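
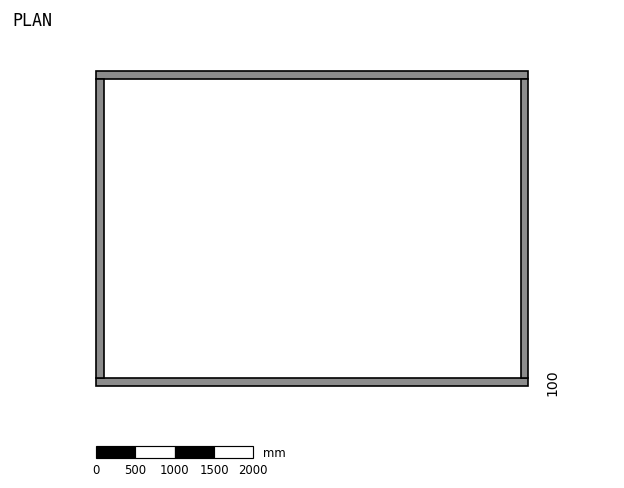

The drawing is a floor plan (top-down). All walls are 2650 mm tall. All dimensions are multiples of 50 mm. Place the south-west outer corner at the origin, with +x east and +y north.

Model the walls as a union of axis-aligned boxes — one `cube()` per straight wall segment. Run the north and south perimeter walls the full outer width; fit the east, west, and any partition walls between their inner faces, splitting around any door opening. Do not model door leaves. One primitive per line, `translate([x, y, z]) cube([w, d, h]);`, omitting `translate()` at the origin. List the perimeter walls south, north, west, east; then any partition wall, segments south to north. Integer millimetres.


cube([5500, 100, 2650]);
translate([0, 3900, 0]) cube([5500, 100, 2650]);
translate([0, 100, 0]) cube([100, 3800, 2650]);
translate([5400, 100, 0]) cube([100, 3800, 2650]);


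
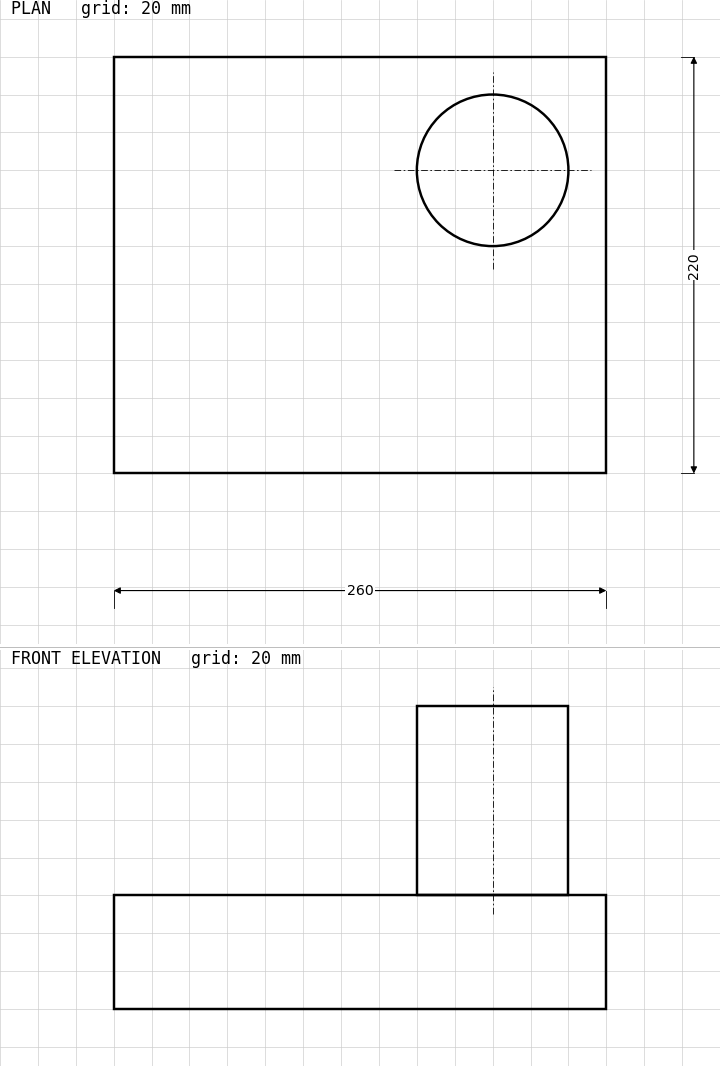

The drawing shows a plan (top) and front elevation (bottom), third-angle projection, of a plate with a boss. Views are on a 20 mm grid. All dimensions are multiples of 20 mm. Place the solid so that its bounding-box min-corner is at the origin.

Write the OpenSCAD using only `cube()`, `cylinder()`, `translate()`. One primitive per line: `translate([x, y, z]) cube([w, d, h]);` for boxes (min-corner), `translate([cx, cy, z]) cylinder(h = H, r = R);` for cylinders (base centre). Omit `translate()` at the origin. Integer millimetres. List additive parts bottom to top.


cube([260, 220, 60]);
translate([200, 160, 60]) cylinder(h = 100, r = 40);


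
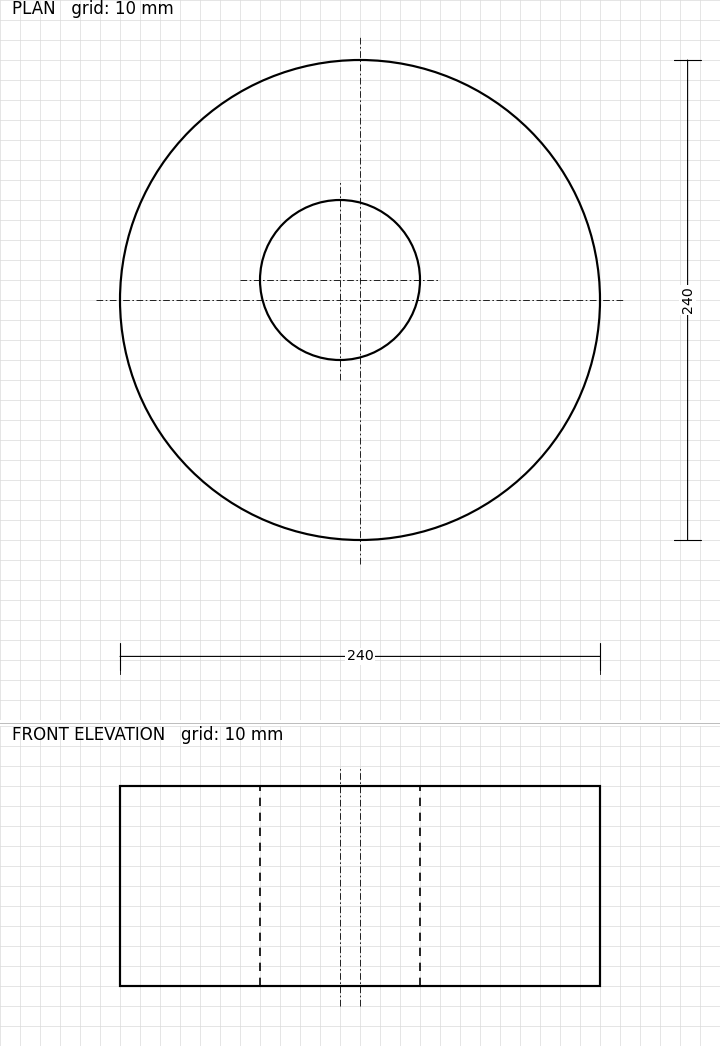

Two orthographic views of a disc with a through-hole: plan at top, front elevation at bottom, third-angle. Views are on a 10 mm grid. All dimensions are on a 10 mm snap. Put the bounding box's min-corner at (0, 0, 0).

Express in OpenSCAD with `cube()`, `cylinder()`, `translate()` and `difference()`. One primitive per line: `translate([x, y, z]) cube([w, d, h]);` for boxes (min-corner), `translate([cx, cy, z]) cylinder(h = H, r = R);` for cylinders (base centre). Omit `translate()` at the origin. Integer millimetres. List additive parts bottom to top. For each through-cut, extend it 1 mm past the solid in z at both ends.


difference() {
  translate([120, 120, 0]) cylinder(h = 100, r = 120);
  translate([110, 130, -1]) cylinder(h = 102, r = 40);
}


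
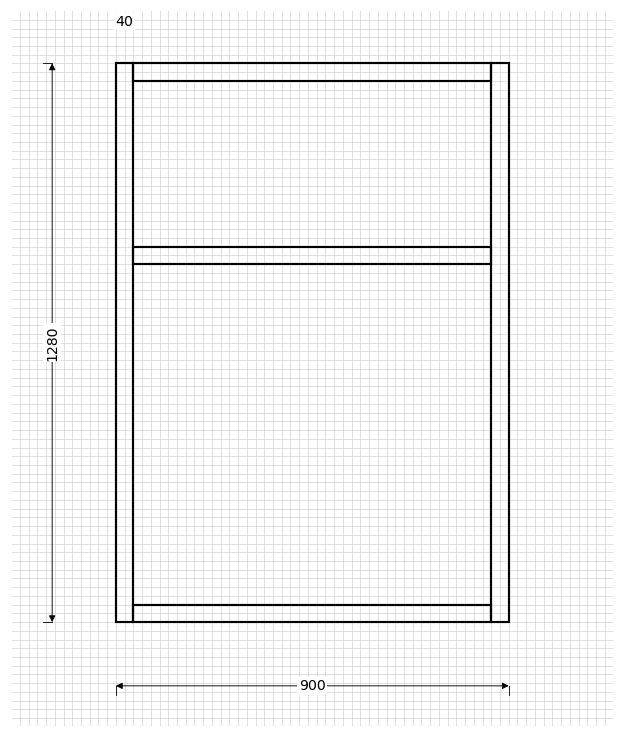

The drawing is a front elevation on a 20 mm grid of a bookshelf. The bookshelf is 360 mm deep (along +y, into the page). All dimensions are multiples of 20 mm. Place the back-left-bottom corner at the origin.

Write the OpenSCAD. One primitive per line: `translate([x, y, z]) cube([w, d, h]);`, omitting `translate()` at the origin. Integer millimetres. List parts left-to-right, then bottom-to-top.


cube([40, 360, 1280]);
translate([40, 0, 0]) cube([820, 360, 40]);
translate([40, 0, 820]) cube([820, 360, 40]);
translate([40, 0, 1240]) cube([820, 360, 40]);
translate([860, 0, 0]) cube([40, 360, 1280]);


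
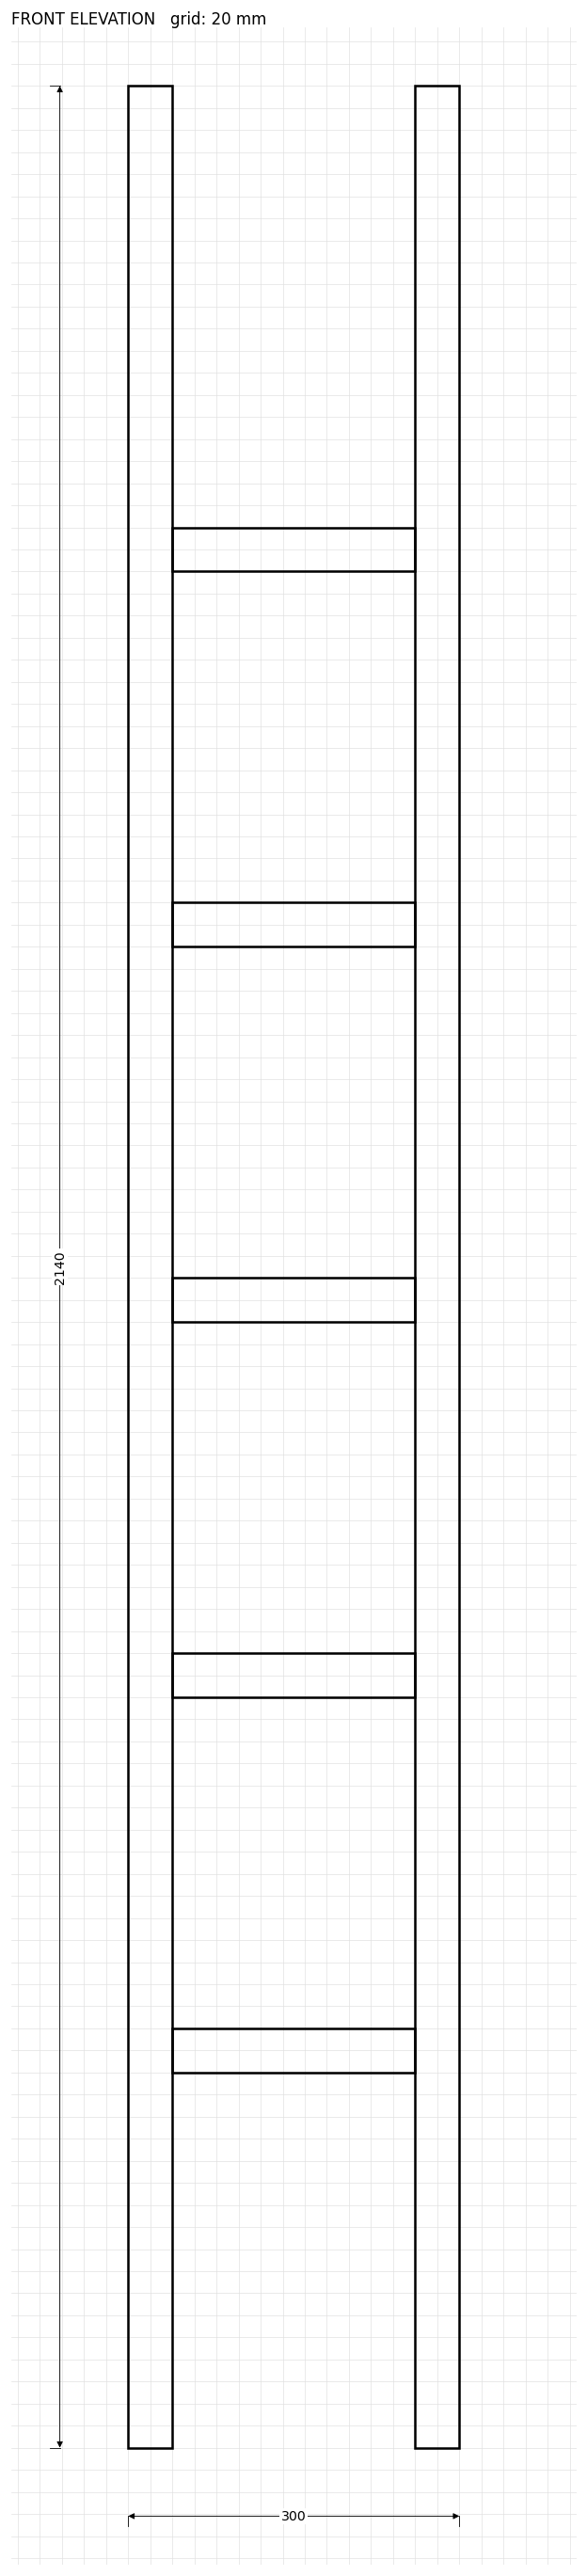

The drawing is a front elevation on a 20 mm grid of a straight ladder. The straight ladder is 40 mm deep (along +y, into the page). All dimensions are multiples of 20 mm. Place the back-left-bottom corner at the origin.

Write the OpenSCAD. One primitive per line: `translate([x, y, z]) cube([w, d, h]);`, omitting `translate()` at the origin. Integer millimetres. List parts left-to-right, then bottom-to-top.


cube([40, 40, 2140]);
translate([40, 0, 340]) cube([220, 40, 40]);
translate([40, 0, 680]) cube([220, 40, 40]);
translate([40, 0, 1020]) cube([220, 40, 40]);
translate([40, 0, 1360]) cube([220, 40, 40]);
translate([40, 0, 1700]) cube([220, 40, 40]);
translate([260, 0, 0]) cube([40, 40, 2140]);


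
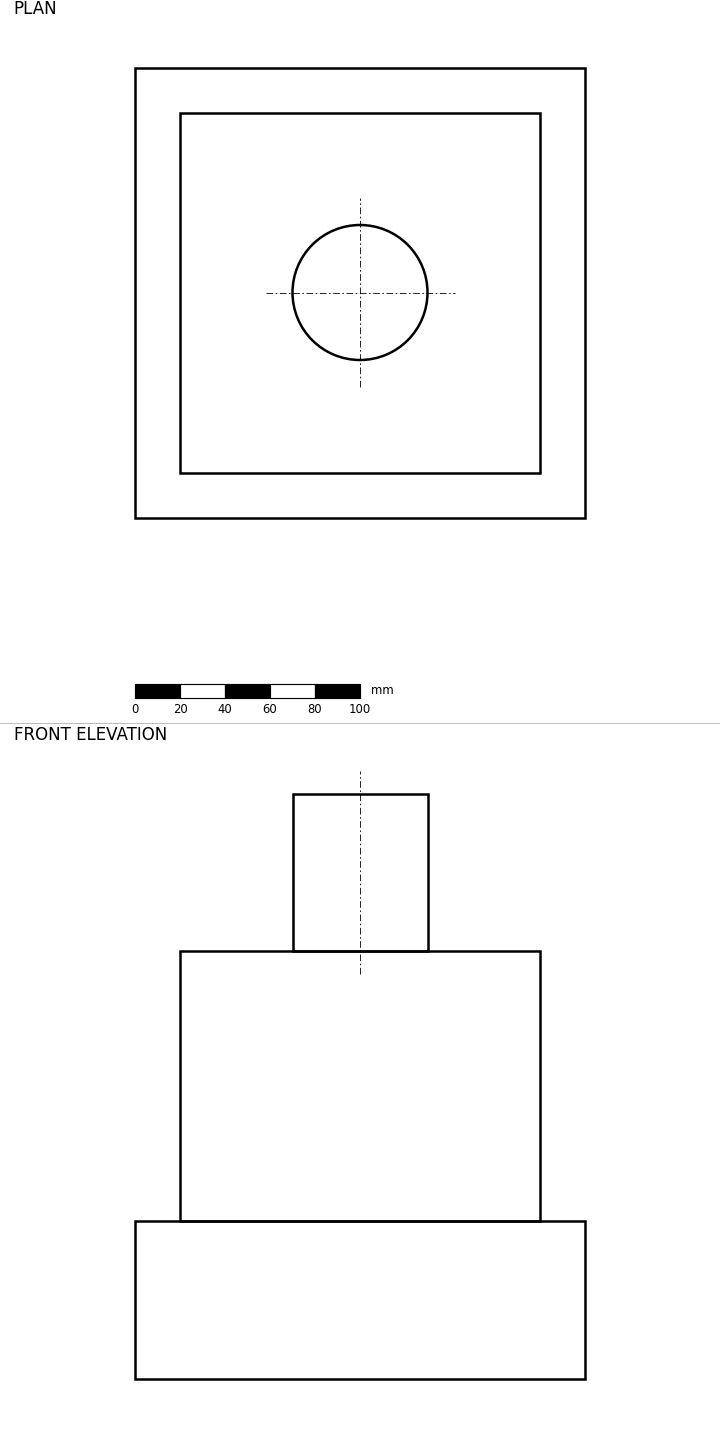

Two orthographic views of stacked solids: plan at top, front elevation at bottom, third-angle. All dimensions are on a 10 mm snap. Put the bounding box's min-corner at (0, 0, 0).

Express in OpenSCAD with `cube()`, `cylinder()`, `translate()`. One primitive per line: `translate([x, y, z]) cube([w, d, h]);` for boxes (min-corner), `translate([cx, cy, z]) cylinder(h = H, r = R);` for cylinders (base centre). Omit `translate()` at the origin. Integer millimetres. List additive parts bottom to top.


cube([200, 200, 70]);
translate([20, 20, 70]) cube([160, 160, 120]);
translate([100, 100, 190]) cylinder(h = 70, r = 30);


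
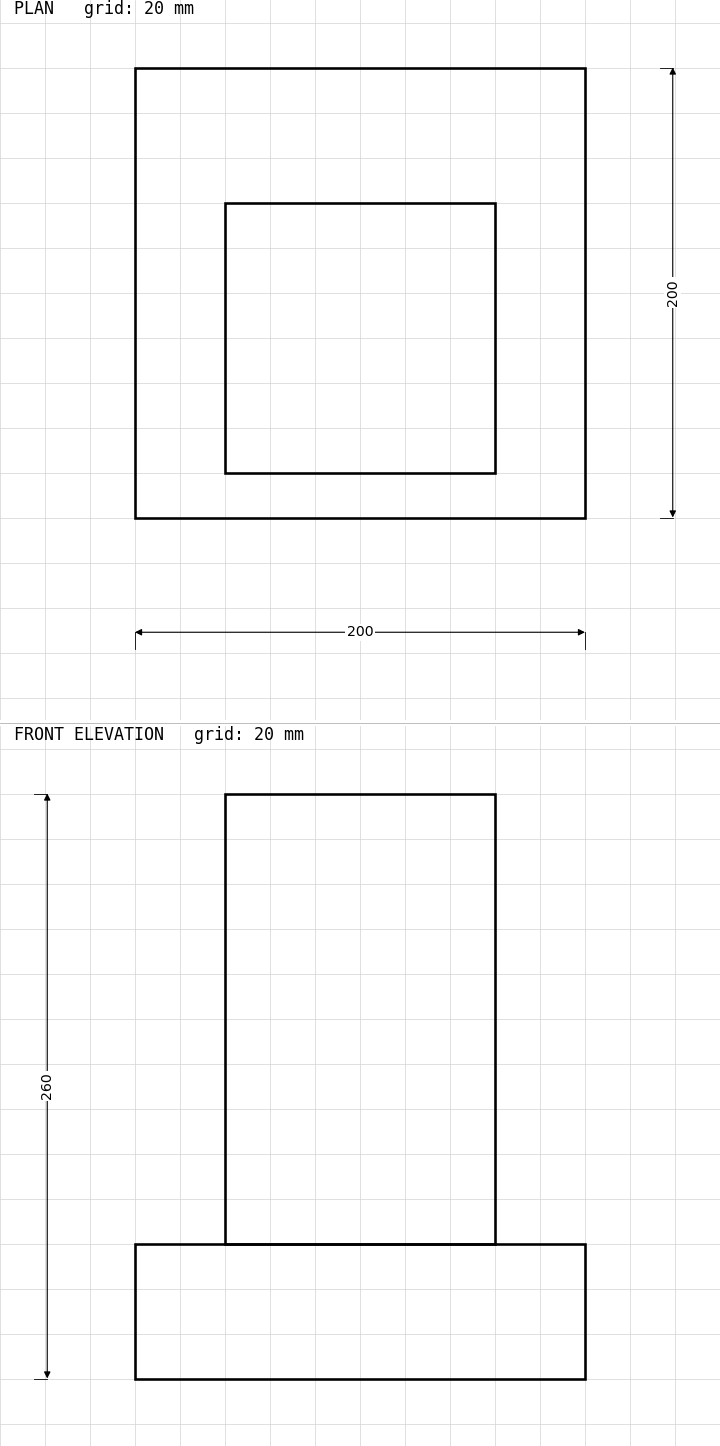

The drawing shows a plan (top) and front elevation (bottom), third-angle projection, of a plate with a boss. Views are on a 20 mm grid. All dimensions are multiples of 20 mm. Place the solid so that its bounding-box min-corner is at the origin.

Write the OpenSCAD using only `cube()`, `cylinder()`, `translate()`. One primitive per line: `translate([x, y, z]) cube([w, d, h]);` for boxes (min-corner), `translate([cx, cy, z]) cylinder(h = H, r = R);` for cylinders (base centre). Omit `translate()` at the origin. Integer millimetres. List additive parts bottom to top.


cube([200, 200, 60]);
translate([40, 20, 60]) cube([120, 120, 200]);


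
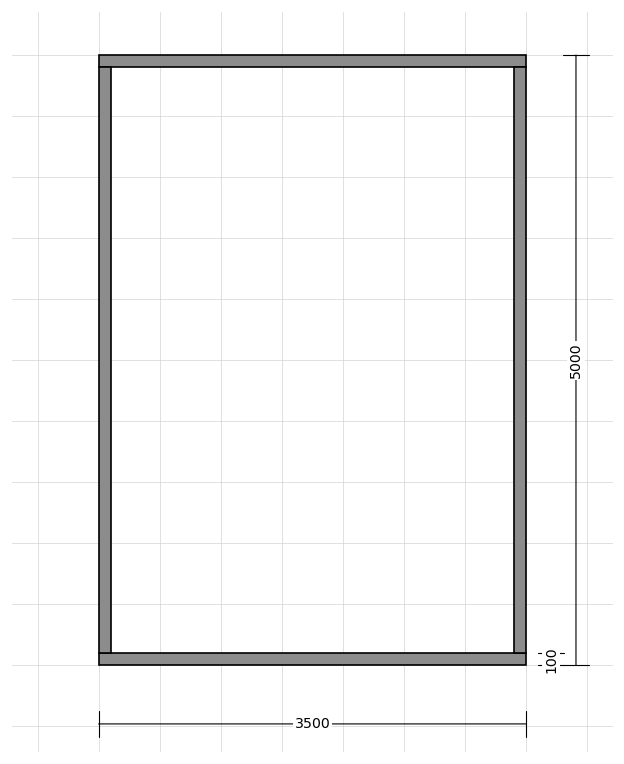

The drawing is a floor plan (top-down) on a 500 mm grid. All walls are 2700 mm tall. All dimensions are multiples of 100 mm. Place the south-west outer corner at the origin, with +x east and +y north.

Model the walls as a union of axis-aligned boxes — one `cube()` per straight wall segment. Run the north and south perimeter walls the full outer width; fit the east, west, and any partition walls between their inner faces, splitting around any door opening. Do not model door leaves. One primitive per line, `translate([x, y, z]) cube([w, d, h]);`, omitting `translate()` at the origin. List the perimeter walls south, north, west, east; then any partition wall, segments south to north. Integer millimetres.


cube([3500, 100, 2700]);
translate([0, 4900, 0]) cube([3500, 100, 2700]);
translate([0, 100, 0]) cube([100, 4800, 2700]);
translate([3400, 100, 0]) cube([100, 4800, 2700]);


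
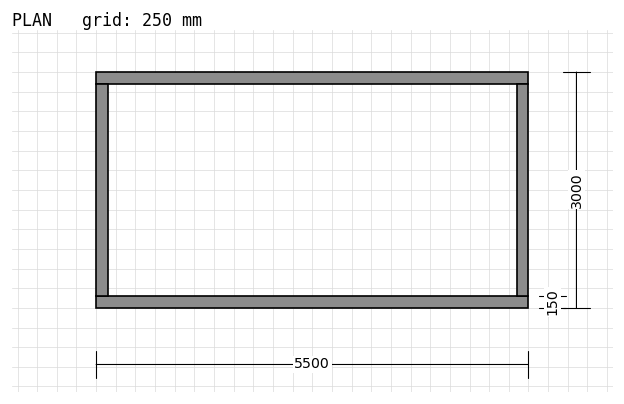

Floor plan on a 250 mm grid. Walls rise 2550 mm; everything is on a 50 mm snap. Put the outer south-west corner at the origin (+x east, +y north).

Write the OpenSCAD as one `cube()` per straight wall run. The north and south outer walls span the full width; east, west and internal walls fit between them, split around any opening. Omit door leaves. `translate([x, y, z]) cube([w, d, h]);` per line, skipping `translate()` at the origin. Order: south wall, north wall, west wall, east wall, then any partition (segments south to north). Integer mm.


cube([5500, 150, 2550]);
translate([0, 2850, 0]) cube([5500, 150, 2550]);
translate([0, 150, 0]) cube([150, 2700, 2550]);
translate([5350, 150, 0]) cube([150, 2700, 2550]);


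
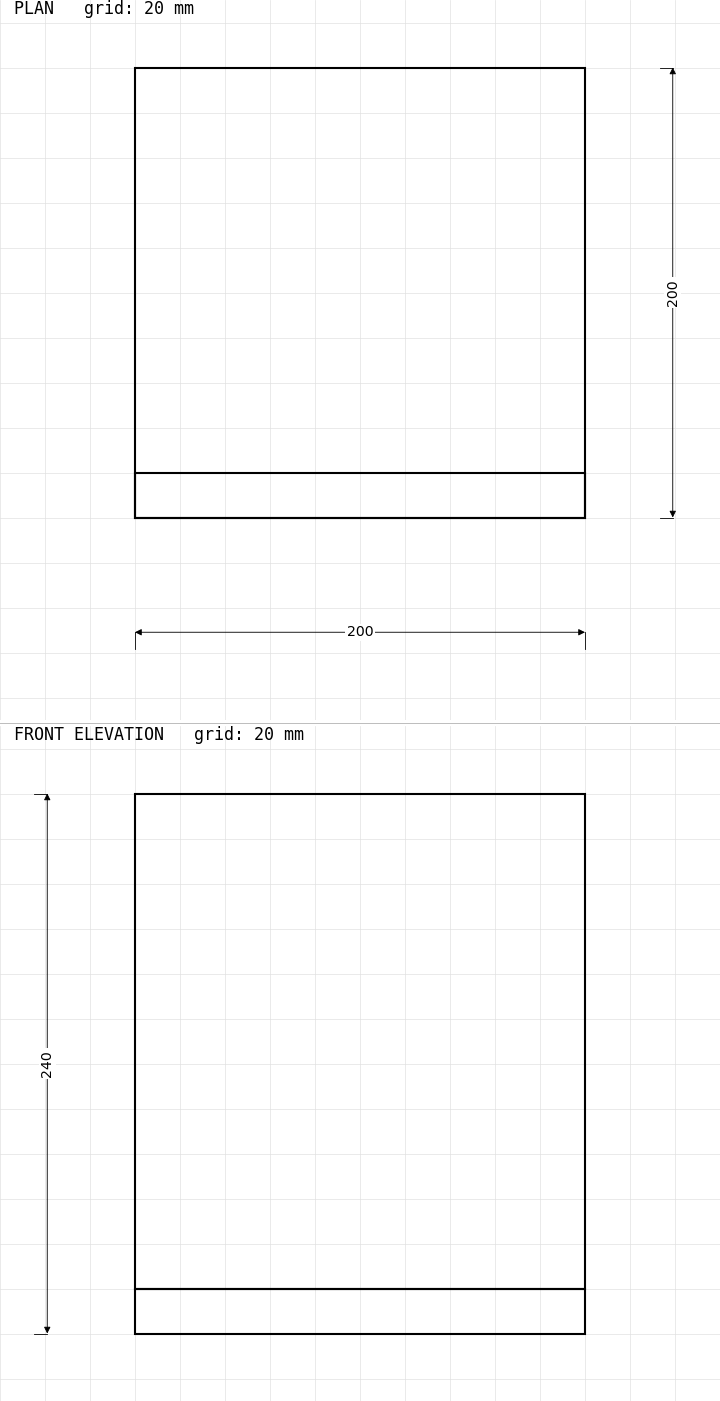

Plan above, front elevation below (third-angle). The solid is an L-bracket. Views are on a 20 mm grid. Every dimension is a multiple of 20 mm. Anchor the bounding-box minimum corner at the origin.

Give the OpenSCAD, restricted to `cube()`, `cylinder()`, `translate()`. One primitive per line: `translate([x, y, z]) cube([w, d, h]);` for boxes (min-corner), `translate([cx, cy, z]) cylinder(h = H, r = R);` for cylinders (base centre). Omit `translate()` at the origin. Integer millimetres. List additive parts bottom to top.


cube([200, 200, 20]);
translate([0, 0, 20]) cube([200, 20, 220]);


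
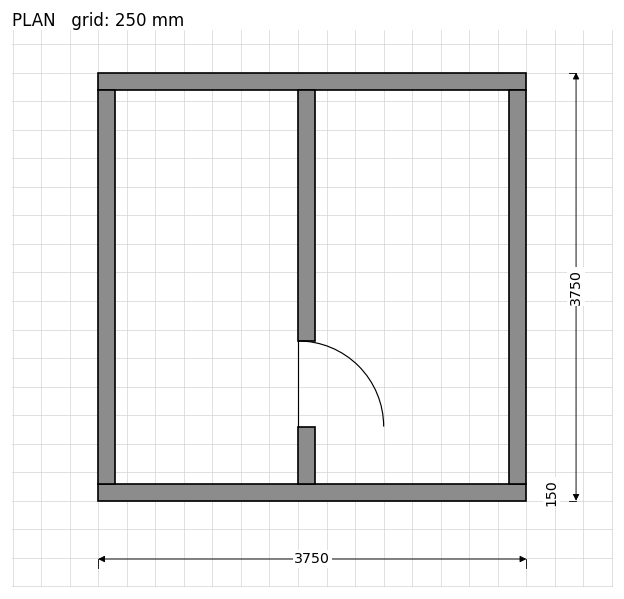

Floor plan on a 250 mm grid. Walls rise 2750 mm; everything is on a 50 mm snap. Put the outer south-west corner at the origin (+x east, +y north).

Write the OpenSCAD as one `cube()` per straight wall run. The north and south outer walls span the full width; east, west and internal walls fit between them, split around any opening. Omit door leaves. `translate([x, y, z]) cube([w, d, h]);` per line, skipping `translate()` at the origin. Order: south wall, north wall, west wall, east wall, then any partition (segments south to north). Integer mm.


cube([3750, 150, 2750]);
translate([0, 3600, 0]) cube([3750, 150, 2750]);
translate([0, 150, 0]) cube([150, 3450, 2750]);
translate([3600, 150, 0]) cube([150, 3450, 2750]);
translate([1750, 150, 0]) cube([150, 500, 2750]);
translate([1750, 1400, 0]) cube([150, 2200, 2750]);


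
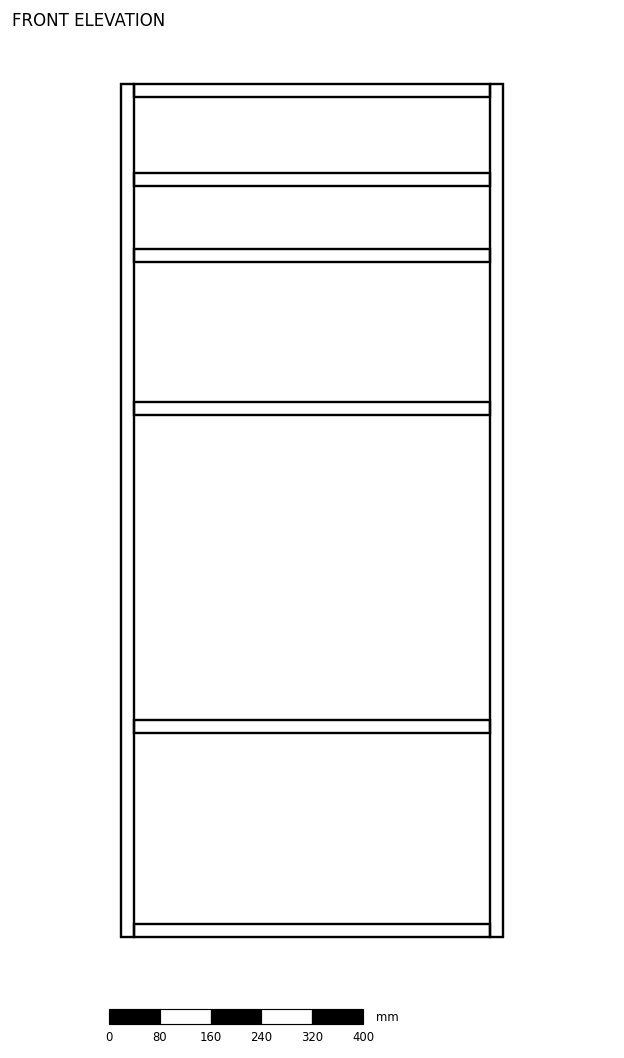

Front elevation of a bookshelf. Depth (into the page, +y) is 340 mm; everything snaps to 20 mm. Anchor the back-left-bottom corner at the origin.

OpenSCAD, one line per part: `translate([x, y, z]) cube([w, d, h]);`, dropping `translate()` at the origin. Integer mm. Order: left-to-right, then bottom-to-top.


cube([20, 340, 1340]);
translate([20, 0, 0]) cube([560, 340, 20]);
translate([20, 0, 320]) cube([560, 340, 20]);
translate([20, 0, 820]) cube([560, 340, 20]);
translate([20, 0, 1060]) cube([560, 340, 20]);
translate([20, 0, 1180]) cube([560, 340, 20]);
translate([20, 0, 1320]) cube([560, 340, 20]);
translate([580, 0, 0]) cube([20, 340, 1340]);


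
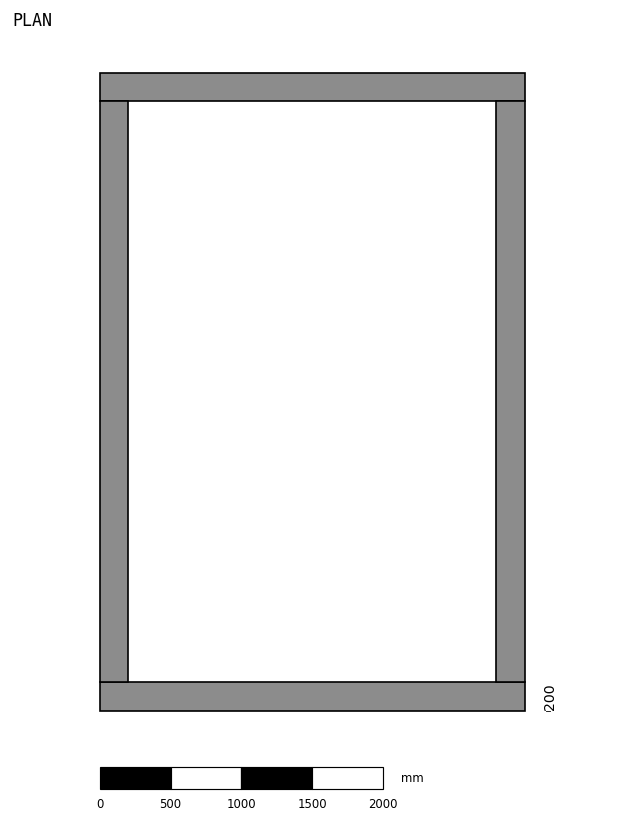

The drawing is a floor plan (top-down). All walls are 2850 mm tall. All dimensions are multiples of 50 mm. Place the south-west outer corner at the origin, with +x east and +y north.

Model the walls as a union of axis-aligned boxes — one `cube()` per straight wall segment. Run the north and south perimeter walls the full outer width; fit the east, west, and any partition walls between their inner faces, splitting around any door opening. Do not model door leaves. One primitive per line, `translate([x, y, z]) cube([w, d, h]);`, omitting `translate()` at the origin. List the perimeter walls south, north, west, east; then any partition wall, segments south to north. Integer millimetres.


cube([3000, 200, 2850]);
translate([0, 4300, 0]) cube([3000, 200, 2850]);
translate([0, 200, 0]) cube([200, 4100, 2850]);
translate([2800, 200, 0]) cube([200, 4100, 2850]);


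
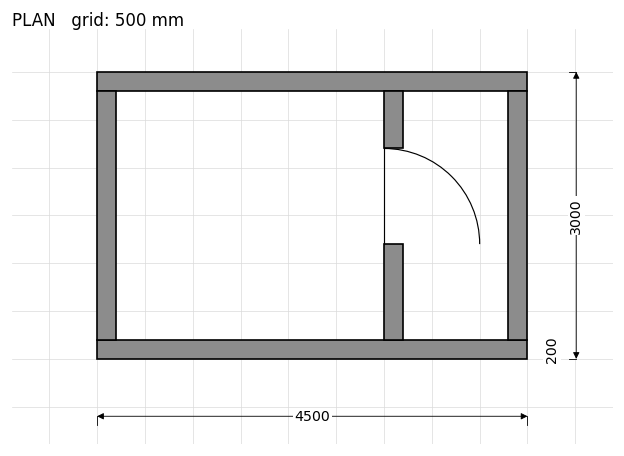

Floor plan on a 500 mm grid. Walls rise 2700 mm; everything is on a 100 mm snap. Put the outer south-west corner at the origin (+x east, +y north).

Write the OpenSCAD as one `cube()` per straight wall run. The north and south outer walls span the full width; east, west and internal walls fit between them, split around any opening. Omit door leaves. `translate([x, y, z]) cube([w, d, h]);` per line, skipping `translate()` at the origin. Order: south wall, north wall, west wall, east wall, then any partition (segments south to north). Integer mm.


cube([4500, 200, 2700]);
translate([0, 2800, 0]) cube([4500, 200, 2700]);
translate([0, 200, 0]) cube([200, 2600, 2700]);
translate([4300, 200, 0]) cube([200, 2600, 2700]);
translate([3000, 200, 0]) cube([200, 1000, 2700]);
translate([3000, 2200, 0]) cube([200, 600, 2700]);


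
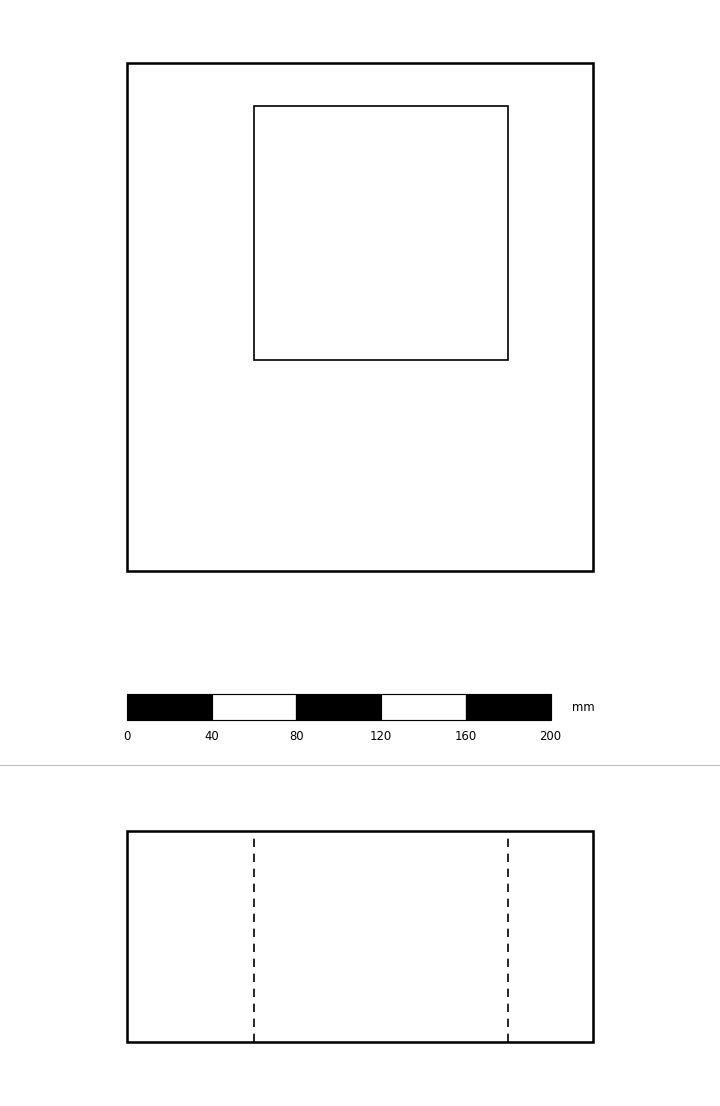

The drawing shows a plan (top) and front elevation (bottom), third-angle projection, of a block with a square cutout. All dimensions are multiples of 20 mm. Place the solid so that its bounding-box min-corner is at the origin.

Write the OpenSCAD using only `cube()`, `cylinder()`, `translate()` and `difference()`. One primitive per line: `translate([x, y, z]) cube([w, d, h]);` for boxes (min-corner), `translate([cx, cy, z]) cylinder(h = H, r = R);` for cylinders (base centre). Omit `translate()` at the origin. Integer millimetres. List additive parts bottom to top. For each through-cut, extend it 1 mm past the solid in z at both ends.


difference() {
  cube([220, 240, 100]);
  translate([60, 100, -1]) cube([120, 120, 102]);
}


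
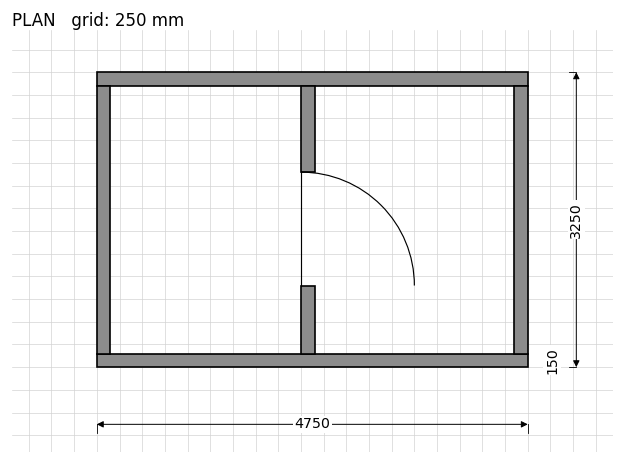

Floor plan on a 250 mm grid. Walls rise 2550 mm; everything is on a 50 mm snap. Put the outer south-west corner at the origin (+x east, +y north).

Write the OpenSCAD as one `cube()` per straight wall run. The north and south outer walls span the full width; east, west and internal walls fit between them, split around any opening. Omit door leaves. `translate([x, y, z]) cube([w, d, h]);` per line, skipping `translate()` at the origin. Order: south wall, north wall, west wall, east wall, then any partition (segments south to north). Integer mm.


cube([4750, 150, 2550]);
translate([0, 3100, 0]) cube([4750, 150, 2550]);
translate([0, 150, 0]) cube([150, 2950, 2550]);
translate([4600, 150, 0]) cube([150, 2950, 2550]);
translate([2250, 150, 0]) cube([150, 750, 2550]);
translate([2250, 2150, 0]) cube([150, 950, 2550]);


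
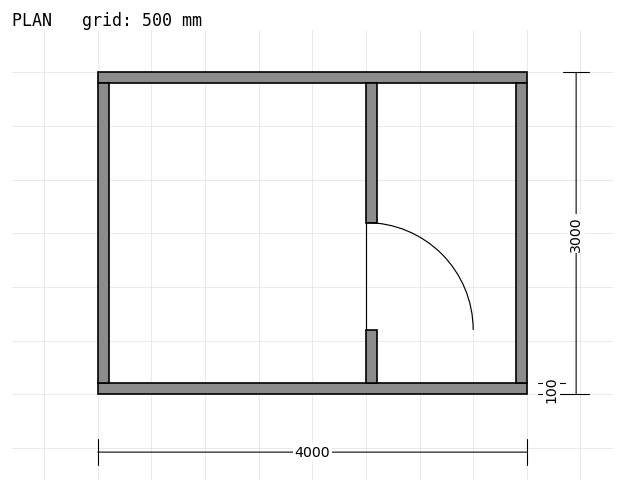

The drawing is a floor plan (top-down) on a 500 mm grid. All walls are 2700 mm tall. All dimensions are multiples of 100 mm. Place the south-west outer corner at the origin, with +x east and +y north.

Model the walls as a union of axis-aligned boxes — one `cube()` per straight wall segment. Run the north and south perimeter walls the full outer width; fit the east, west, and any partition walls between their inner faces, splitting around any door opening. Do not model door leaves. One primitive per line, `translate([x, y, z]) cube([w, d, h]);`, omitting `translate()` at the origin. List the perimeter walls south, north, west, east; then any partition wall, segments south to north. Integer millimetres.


cube([4000, 100, 2700]);
translate([0, 2900, 0]) cube([4000, 100, 2700]);
translate([0, 100, 0]) cube([100, 2800, 2700]);
translate([3900, 100, 0]) cube([100, 2800, 2700]);
translate([2500, 100, 0]) cube([100, 500, 2700]);
translate([2500, 1600, 0]) cube([100, 1300, 2700]);


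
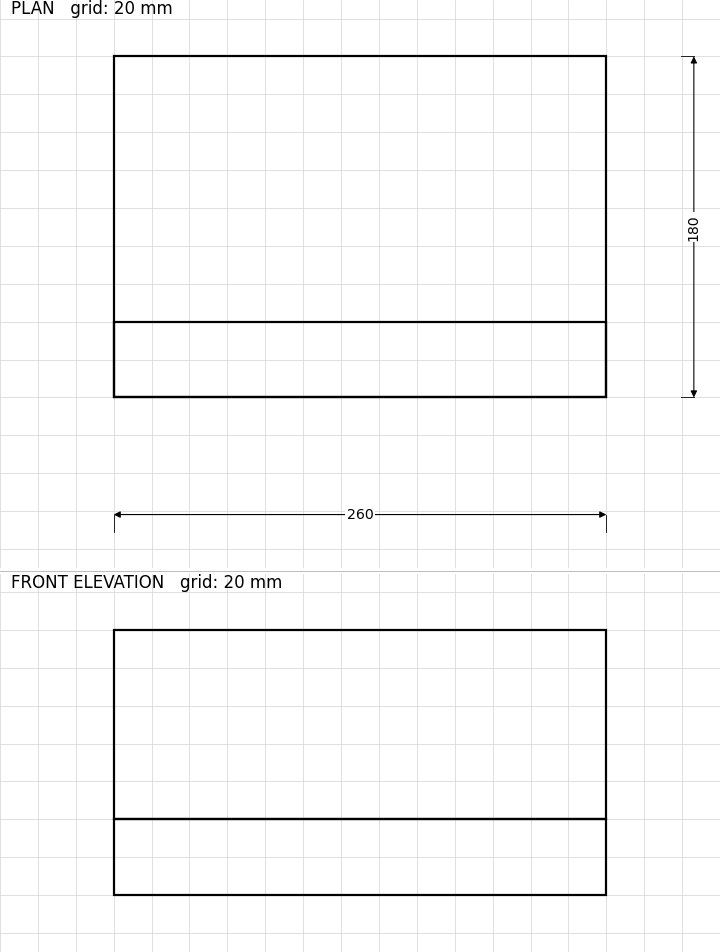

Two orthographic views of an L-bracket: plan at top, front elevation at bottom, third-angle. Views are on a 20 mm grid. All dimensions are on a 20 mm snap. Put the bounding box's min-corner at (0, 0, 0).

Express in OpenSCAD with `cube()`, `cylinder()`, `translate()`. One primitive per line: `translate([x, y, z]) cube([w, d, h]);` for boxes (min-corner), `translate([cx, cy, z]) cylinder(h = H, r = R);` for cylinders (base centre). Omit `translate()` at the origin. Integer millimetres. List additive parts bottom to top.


cube([260, 180, 40]);
translate([0, 0, 40]) cube([260, 40, 100]);


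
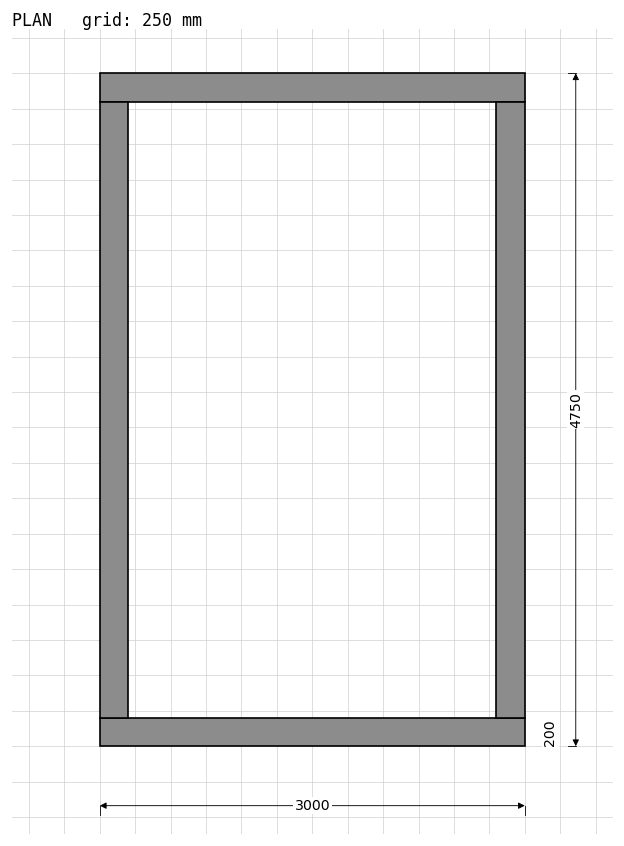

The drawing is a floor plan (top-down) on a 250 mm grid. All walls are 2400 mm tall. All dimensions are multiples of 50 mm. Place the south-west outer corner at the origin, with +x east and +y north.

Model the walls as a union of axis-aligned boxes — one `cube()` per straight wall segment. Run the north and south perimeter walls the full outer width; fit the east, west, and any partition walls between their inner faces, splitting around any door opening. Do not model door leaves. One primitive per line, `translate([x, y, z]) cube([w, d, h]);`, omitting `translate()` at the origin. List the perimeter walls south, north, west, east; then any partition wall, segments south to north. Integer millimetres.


cube([3000, 200, 2400]);
translate([0, 4550, 0]) cube([3000, 200, 2400]);
translate([0, 200, 0]) cube([200, 4350, 2400]);
translate([2800, 200, 0]) cube([200, 4350, 2400]);


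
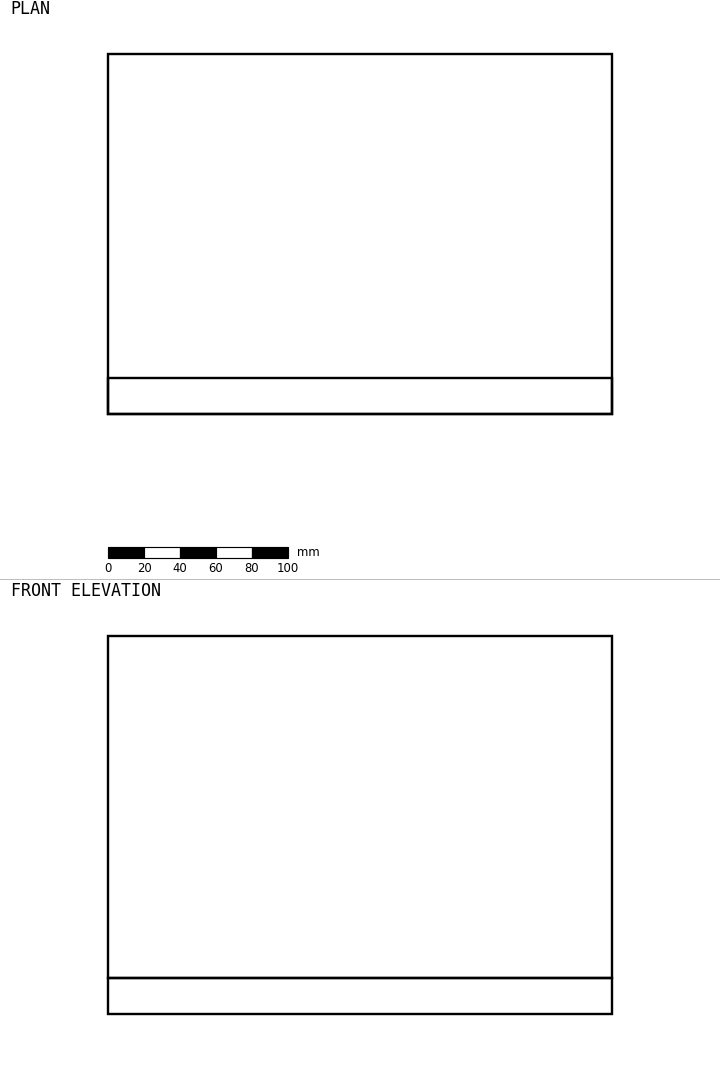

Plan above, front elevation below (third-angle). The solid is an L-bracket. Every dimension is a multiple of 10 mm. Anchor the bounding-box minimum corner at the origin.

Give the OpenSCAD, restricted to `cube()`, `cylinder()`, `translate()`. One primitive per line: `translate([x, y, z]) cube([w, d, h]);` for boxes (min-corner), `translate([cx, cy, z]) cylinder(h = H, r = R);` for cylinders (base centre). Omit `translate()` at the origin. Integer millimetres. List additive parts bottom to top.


cube([280, 200, 20]);
translate([0, 0, 20]) cube([280, 20, 190]);


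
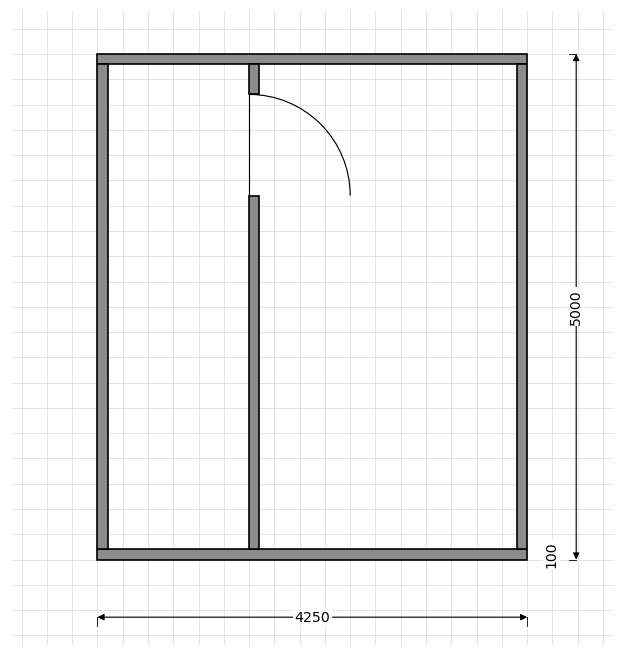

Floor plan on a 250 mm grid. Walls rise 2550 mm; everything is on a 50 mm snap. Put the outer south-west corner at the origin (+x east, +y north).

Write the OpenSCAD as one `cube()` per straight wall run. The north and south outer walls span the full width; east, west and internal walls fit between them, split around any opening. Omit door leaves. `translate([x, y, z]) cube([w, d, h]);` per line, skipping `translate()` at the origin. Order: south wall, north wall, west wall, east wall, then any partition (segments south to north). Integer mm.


cube([4250, 100, 2550]);
translate([0, 4900, 0]) cube([4250, 100, 2550]);
translate([0, 100, 0]) cube([100, 4800, 2550]);
translate([4150, 100, 0]) cube([100, 4800, 2550]);
translate([1500, 100, 0]) cube([100, 3500, 2550]);
translate([1500, 4600, 0]) cube([100, 300, 2550]);


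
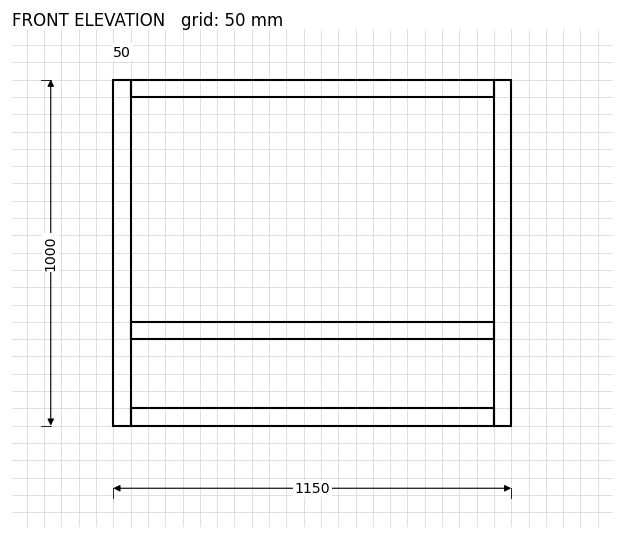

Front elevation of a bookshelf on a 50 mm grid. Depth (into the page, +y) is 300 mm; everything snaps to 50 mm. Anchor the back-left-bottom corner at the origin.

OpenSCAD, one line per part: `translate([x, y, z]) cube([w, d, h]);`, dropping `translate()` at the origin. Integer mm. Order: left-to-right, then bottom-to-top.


cube([50, 300, 1000]);
translate([50, 0, 0]) cube([1050, 300, 50]);
translate([50, 0, 250]) cube([1050, 300, 50]);
translate([50, 0, 950]) cube([1050, 300, 50]);
translate([1100, 0, 0]) cube([50, 300, 1000]);


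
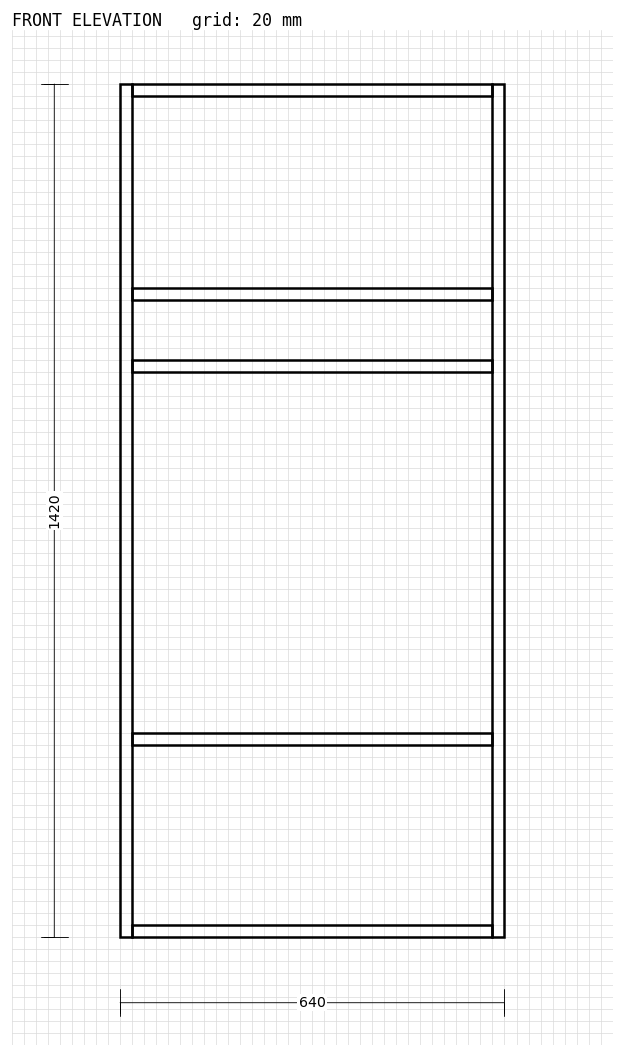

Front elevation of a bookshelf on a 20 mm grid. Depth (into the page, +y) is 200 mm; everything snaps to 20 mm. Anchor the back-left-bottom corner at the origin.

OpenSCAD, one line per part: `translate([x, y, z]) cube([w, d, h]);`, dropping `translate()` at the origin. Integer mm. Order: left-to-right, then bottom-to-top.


cube([20, 200, 1420]);
translate([20, 0, 0]) cube([600, 200, 20]);
translate([20, 0, 320]) cube([600, 200, 20]);
translate([20, 0, 940]) cube([600, 200, 20]);
translate([20, 0, 1060]) cube([600, 200, 20]);
translate([20, 0, 1400]) cube([600, 200, 20]);
translate([620, 0, 0]) cube([20, 200, 1420]);


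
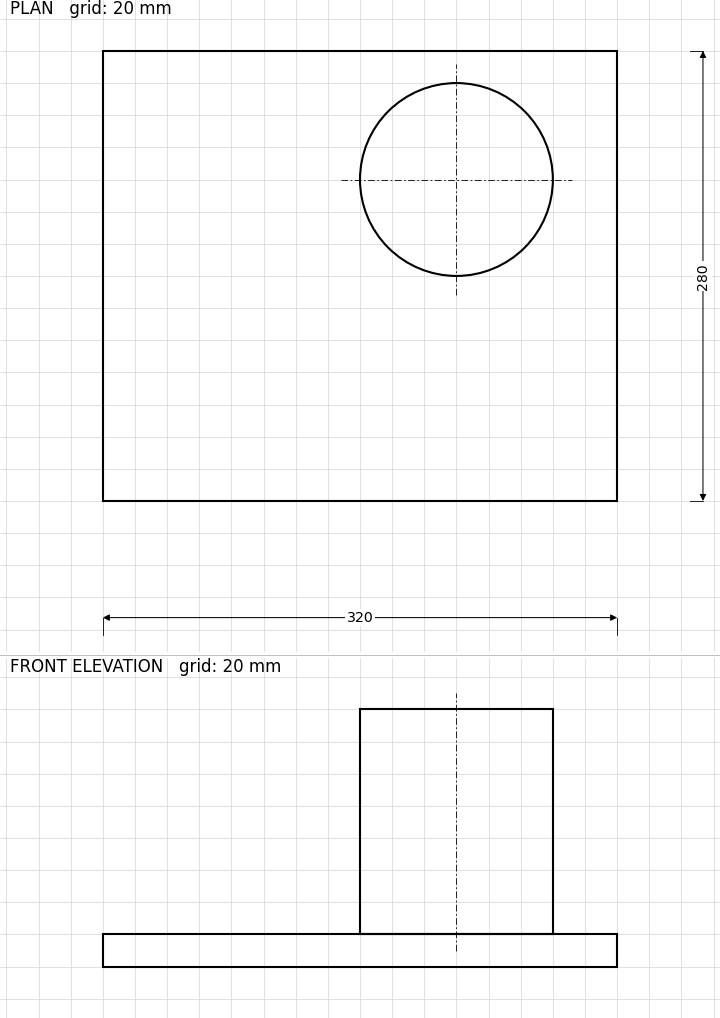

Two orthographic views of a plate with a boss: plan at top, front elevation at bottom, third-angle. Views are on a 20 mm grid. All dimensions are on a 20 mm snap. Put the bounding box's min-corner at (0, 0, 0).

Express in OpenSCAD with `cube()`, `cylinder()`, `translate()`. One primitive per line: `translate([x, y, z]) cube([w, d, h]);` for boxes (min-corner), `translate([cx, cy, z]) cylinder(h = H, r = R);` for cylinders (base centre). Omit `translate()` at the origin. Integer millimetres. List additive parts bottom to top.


cube([320, 280, 20]);
translate([220, 200, 20]) cylinder(h = 140, r = 60);


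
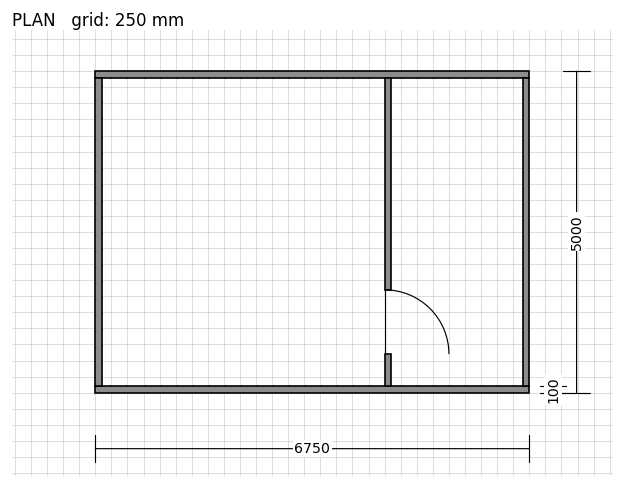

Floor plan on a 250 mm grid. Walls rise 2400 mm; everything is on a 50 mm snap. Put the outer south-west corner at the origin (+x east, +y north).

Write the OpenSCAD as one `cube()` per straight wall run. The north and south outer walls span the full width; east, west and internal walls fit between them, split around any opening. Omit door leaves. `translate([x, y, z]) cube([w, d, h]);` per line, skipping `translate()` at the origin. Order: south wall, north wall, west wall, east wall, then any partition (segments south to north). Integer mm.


cube([6750, 100, 2400]);
translate([0, 4900, 0]) cube([6750, 100, 2400]);
translate([0, 100, 0]) cube([100, 4800, 2400]);
translate([6650, 100, 0]) cube([100, 4800, 2400]);
translate([4500, 100, 0]) cube([100, 500, 2400]);
translate([4500, 1600, 0]) cube([100, 3300, 2400]);


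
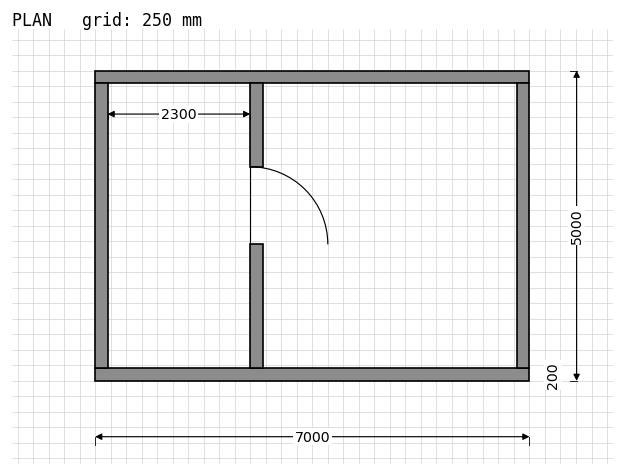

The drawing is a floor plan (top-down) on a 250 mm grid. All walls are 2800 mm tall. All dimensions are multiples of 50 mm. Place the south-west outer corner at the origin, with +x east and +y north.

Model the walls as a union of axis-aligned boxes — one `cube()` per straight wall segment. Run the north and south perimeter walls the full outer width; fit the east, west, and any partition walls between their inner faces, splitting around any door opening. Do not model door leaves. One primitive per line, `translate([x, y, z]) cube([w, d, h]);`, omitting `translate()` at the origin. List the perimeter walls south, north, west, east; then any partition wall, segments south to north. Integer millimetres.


cube([7000, 200, 2800]);
translate([0, 4800, 0]) cube([7000, 200, 2800]);
translate([0, 200, 0]) cube([200, 4600, 2800]);
translate([6800, 200, 0]) cube([200, 4600, 2800]);
translate([2500, 200, 0]) cube([200, 2000, 2800]);
translate([2500, 3450, 0]) cube([200, 1350, 2800]);


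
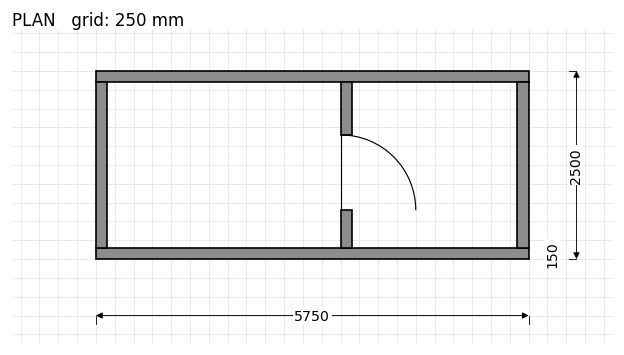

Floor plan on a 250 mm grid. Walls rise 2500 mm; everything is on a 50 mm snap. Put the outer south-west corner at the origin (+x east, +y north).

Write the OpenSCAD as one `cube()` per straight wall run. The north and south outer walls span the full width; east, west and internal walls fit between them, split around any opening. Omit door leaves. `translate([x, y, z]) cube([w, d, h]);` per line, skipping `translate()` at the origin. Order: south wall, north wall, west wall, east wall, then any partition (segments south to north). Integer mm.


cube([5750, 150, 2500]);
translate([0, 2350, 0]) cube([5750, 150, 2500]);
translate([0, 150, 0]) cube([150, 2200, 2500]);
translate([5600, 150, 0]) cube([150, 2200, 2500]);
translate([3250, 150, 0]) cube([150, 500, 2500]);
translate([3250, 1650, 0]) cube([150, 700, 2500]);


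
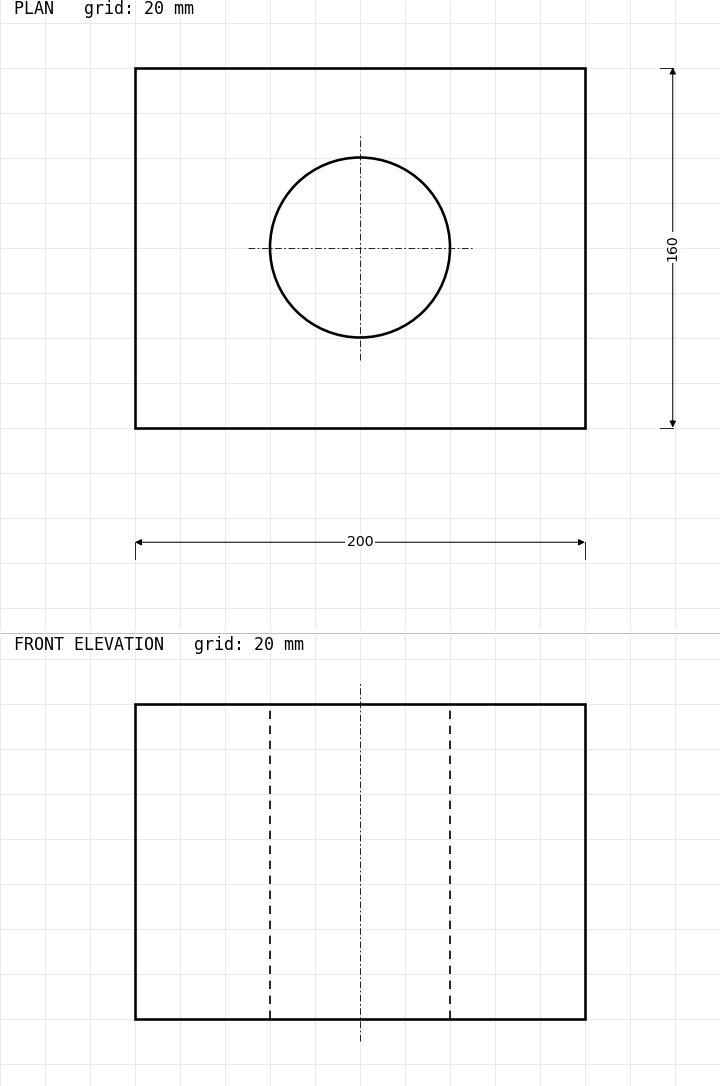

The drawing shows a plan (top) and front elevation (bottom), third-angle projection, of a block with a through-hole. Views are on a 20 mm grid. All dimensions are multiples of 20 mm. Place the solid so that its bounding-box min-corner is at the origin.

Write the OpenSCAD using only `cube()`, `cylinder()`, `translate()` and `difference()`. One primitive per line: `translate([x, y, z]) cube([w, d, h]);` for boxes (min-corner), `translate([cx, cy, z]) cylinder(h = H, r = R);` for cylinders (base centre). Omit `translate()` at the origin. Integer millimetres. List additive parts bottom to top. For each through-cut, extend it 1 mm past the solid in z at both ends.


difference() {
  cube([200, 160, 140]);
  translate([100, 80, -1]) cylinder(h = 142, r = 40);
}


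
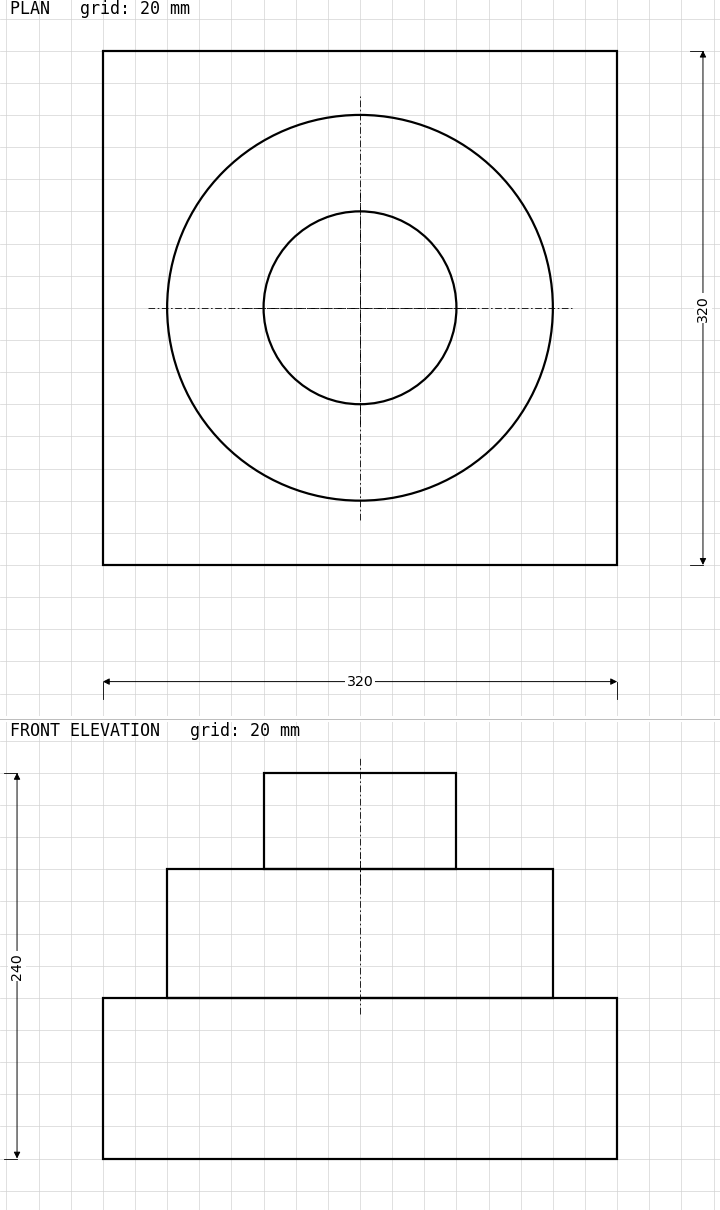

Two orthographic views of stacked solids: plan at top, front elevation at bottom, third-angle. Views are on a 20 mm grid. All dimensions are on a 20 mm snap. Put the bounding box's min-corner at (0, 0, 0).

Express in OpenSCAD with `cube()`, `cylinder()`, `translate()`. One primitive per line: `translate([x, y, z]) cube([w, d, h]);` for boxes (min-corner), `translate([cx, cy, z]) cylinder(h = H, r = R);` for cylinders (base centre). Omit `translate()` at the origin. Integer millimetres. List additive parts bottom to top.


cube([320, 320, 100]);
translate([160, 160, 100]) cylinder(h = 80, r = 120);
translate([160, 160, 180]) cylinder(h = 60, r = 60);


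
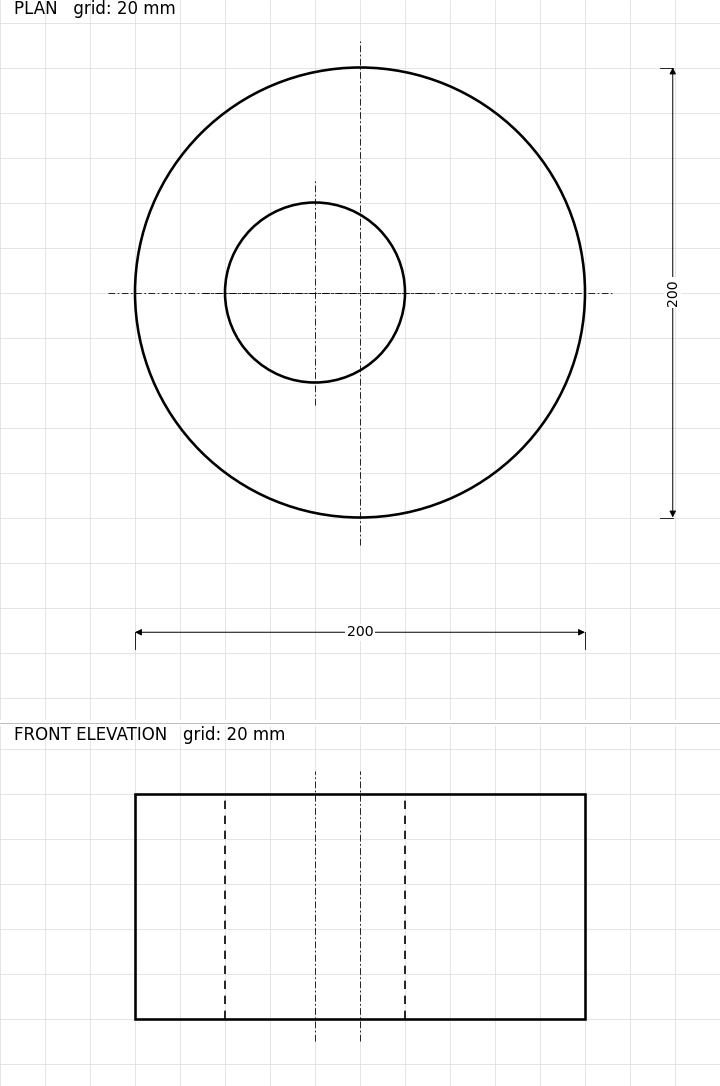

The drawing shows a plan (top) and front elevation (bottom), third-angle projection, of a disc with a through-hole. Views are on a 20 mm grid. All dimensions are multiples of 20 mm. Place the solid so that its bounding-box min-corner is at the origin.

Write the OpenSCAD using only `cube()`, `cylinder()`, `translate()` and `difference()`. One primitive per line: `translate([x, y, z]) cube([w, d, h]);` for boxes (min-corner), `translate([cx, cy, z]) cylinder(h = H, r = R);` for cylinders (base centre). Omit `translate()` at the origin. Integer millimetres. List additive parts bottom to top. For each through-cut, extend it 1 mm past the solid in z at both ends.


difference() {
  translate([100, 100, 0]) cylinder(h = 100, r = 100);
  translate([80, 100, -1]) cylinder(h = 102, r = 40);
}


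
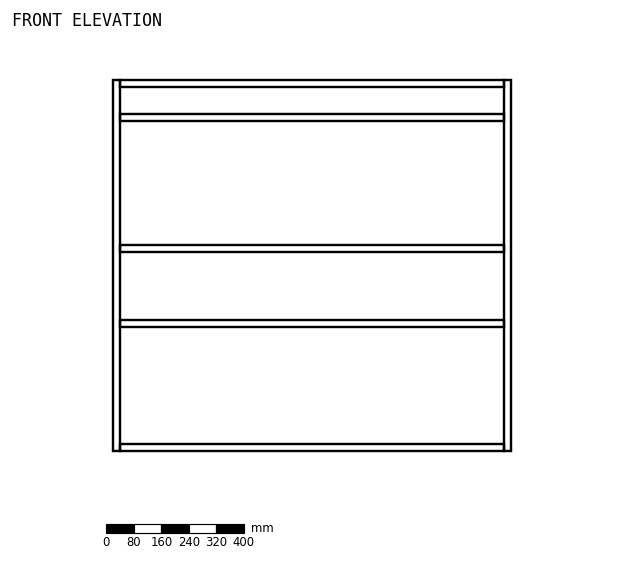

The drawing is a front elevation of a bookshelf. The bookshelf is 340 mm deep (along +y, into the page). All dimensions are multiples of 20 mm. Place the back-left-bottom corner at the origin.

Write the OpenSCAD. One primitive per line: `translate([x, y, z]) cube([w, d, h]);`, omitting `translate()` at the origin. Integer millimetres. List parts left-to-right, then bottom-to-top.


cube([20, 340, 1080]);
translate([20, 0, 0]) cube([1120, 340, 20]);
translate([20, 0, 360]) cube([1120, 340, 20]);
translate([20, 0, 580]) cube([1120, 340, 20]);
translate([20, 0, 960]) cube([1120, 340, 20]);
translate([20, 0, 1060]) cube([1120, 340, 20]);
translate([1140, 0, 0]) cube([20, 340, 1080]);


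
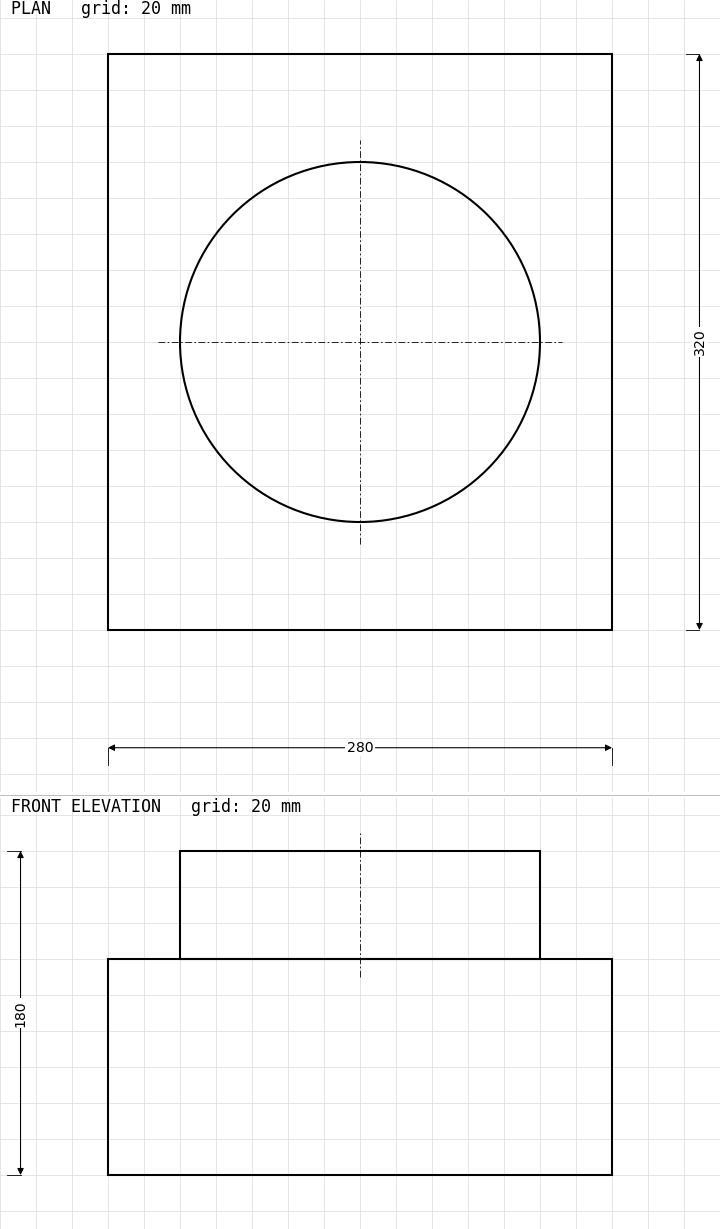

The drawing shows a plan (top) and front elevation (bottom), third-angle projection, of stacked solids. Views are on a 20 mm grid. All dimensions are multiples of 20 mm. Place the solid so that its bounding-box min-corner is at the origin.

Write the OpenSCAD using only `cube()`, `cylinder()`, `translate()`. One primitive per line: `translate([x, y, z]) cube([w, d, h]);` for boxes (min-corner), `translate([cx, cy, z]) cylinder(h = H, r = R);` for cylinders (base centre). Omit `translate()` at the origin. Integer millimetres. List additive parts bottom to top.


cube([280, 320, 120]);
translate([140, 160, 120]) cylinder(h = 60, r = 100);


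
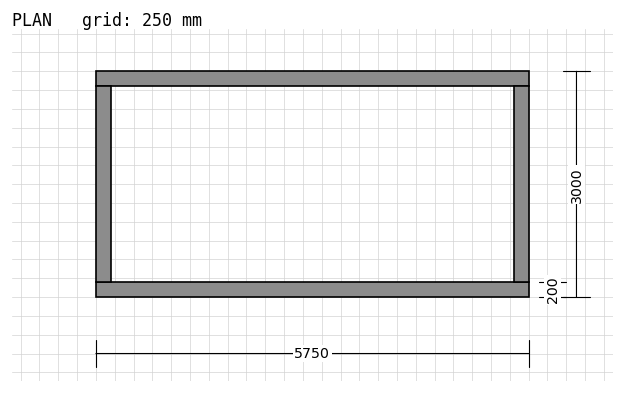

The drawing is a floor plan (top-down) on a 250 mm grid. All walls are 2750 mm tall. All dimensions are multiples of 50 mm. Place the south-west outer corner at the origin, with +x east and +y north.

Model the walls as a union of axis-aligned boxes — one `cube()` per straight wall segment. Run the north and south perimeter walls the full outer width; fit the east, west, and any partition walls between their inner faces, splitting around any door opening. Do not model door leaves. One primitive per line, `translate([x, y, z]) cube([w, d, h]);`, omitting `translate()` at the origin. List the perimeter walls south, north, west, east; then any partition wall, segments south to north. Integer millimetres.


cube([5750, 200, 2750]);
translate([0, 2800, 0]) cube([5750, 200, 2750]);
translate([0, 200, 0]) cube([200, 2600, 2750]);
translate([5550, 200, 0]) cube([200, 2600, 2750]);


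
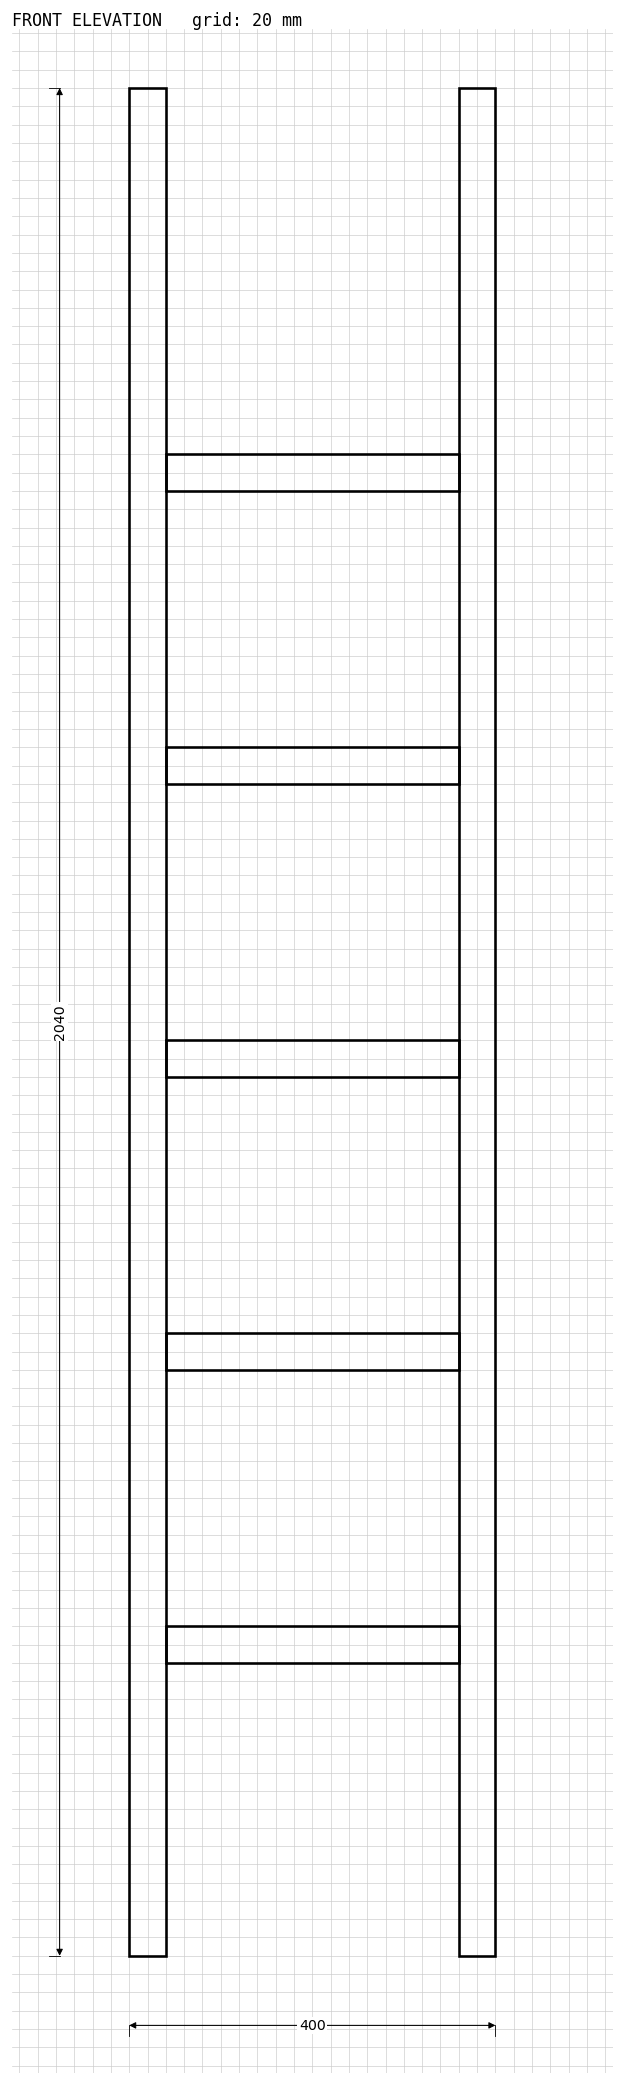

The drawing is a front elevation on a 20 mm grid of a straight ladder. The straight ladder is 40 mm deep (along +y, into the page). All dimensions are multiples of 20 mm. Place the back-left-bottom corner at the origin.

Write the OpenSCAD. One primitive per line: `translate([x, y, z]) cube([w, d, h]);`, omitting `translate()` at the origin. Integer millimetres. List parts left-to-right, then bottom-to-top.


cube([40, 40, 2040]);
translate([40, 0, 320]) cube([320, 40, 40]);
translate([40, 0, 640]) cube([320, 40, 40]);
translate([40, 0, 960]) cube([320, 40, 40]);
translate([40, 0, 1280]) cube([320, 40, 40]);
translate([40, 0, 1600]) cube([320, 40, 40]);
translate([360, 0, 0]) cube([40, 40, 2040]);


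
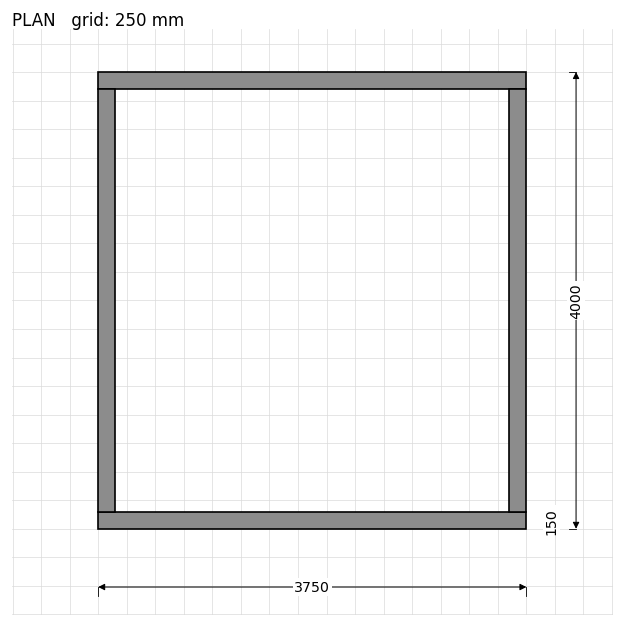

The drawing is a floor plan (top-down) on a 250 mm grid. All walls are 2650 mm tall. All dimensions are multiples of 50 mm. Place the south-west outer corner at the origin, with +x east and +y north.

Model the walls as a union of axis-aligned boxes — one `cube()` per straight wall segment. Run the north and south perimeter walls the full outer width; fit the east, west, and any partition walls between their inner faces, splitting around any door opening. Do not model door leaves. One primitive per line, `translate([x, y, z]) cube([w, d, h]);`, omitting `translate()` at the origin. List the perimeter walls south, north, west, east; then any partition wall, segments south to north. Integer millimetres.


cube([3750, 150, 2650]);
translate([0, 3850, 0]) cube([3750, 150, 2650]);
translate([0, 150, 0]) cube([150, 3700, 2650]);
translate([3600, 150, 0]) cube([150, 3700, 2650]);


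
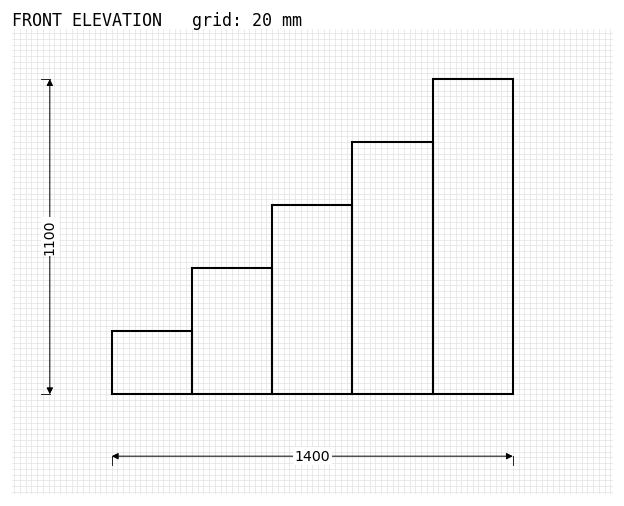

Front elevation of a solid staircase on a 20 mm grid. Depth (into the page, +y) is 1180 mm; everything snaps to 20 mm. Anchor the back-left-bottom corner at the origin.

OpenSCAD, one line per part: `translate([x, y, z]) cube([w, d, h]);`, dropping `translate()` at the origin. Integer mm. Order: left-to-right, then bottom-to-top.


cube([280, 1180, 220]);
translate([280, 0, 0]) cube([280, 1180, 440]);
translate([560, 0, 0]) cube([280, 1180, 660]);
translate([840, 0, 0]) cube([280, 1180, 880]);
translate([1120, 0, 0]) cube([280, 1180, 1100]);
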